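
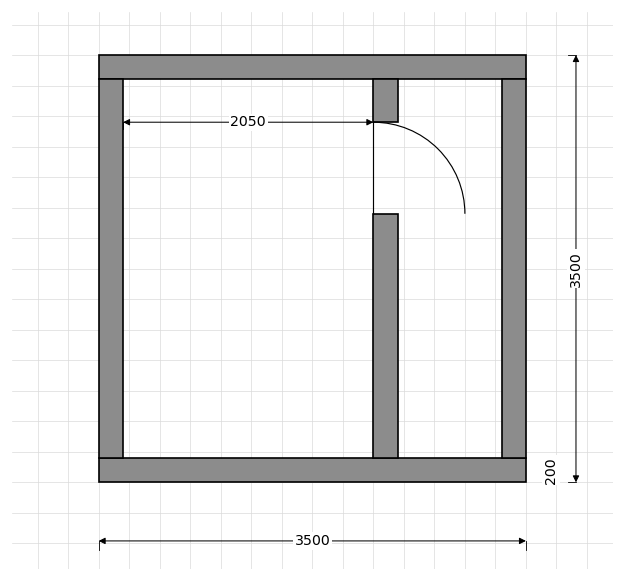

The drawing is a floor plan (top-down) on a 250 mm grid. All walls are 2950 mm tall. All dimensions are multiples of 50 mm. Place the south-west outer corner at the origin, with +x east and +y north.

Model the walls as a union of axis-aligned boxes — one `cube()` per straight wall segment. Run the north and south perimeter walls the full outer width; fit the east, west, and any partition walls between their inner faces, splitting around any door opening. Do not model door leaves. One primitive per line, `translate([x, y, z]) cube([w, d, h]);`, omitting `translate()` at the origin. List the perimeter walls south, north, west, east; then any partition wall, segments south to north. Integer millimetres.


cube([3500, 200, 2950]);
translate([0, 3300, 0]) cube([3500, 200, 2950]);
translate([0, 200, 0]) cube([200, 3100, 2950]);
translate([3300, 200, 0]) cube([200, 3100, 2950]);
translate([2250, 200, 0]) cube([200, 2000, 2950]);
translate([2250, 2950, 0]) cube([200, 350, 2950]);


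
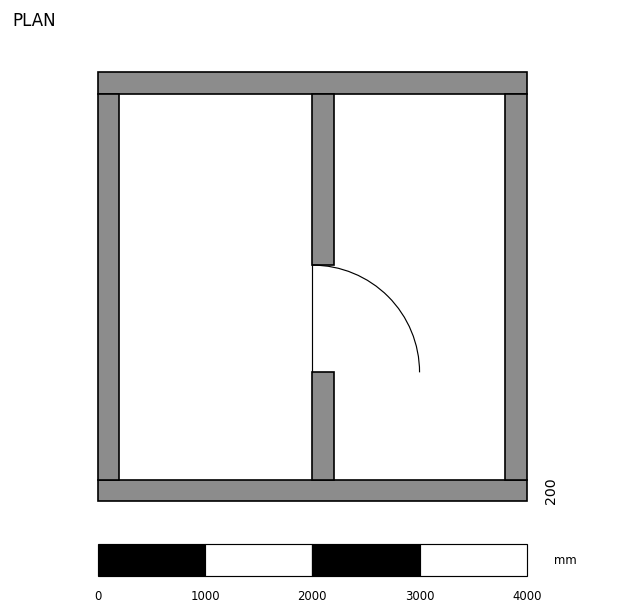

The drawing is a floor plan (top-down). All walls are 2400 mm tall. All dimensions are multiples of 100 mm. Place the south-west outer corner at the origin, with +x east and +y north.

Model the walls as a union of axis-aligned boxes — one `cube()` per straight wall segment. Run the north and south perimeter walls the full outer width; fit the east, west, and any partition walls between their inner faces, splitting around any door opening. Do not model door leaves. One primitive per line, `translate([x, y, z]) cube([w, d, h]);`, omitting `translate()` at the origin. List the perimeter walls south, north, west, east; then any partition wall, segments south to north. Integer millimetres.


cube([4000, 200, 2400]);
translate([0, 3800, 0]) cube([4000, 200, 2400]);
translate([0, 200, 0]) cube([200, 3600, 2400]);
translate([3800, 200, 0]) cube([200, 3600, 2400]);
translate([2000, 200, 0]) cube([200, 1000, 2400]);
translate([2000, 2200, 0]) cube([200, 1600, 2400]);


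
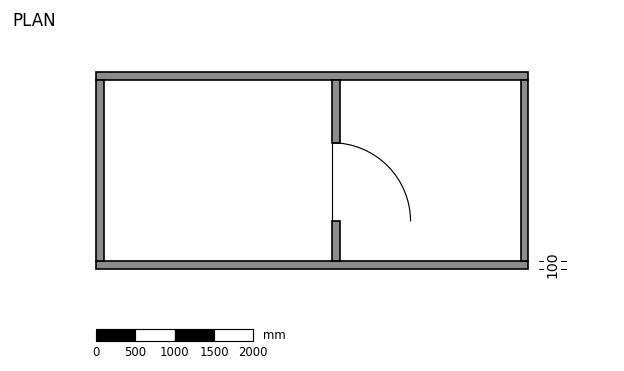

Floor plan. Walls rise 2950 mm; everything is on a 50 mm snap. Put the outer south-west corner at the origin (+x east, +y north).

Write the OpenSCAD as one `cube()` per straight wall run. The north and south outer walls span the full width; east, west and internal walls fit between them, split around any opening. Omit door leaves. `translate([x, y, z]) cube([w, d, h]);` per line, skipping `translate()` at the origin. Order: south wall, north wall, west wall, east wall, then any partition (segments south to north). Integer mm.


cube([5500, 100, 2950]);
translate([0, 2400, 0]) cube([5500, 100, 2950]);
translate([0, 100, 0]) cube([100, 2300, 2950]);
translate([5400, 100, 0]) cube([100, 2300, 2950]);
translate([3000, 100, 0]) cube([100, 500, 2950]);
translate([3000, 1600, 0]) cube([100, 800, 2950]);


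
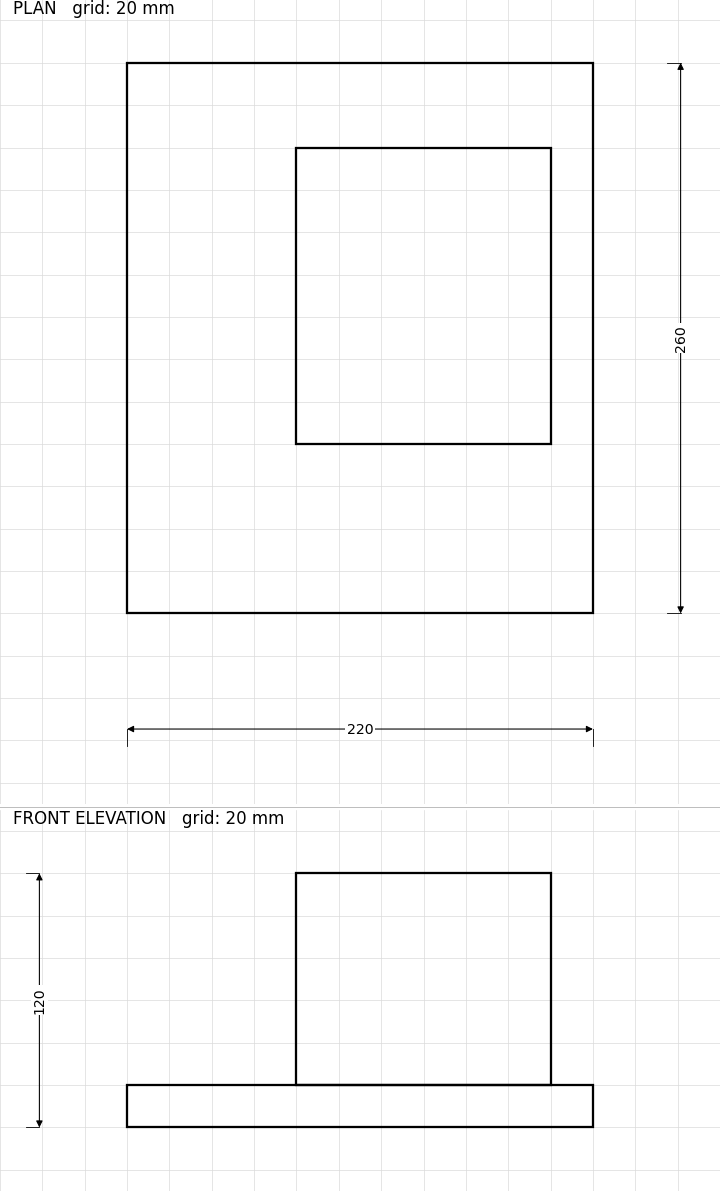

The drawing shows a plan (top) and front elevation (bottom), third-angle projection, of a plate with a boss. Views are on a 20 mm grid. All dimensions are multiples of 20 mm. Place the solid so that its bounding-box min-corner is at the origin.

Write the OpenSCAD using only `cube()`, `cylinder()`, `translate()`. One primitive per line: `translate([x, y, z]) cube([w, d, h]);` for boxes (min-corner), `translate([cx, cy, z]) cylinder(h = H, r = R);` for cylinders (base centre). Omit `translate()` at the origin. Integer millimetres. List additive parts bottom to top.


cube([220, 260, 20]);
translate([80, 80, 20]) cube([120, 140, 100]);


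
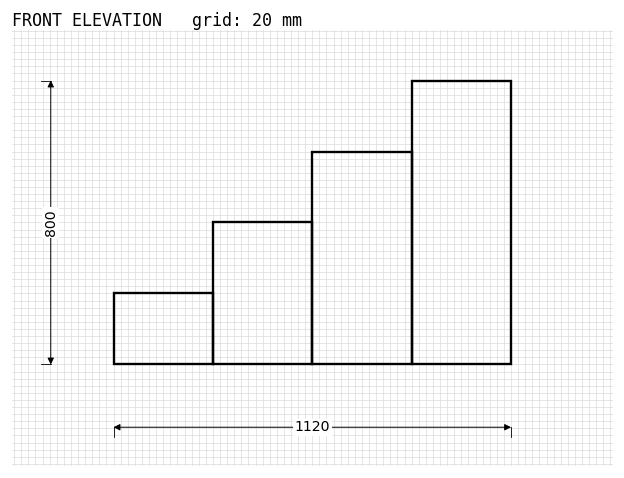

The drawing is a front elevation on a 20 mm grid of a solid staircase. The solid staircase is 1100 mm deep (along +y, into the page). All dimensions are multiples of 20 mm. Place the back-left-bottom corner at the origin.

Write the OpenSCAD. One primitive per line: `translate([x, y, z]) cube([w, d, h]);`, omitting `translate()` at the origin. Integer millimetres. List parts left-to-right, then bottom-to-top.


cube([280, 1100, 200]);
translate([280, 0, 0]) cube([280, 1100, 400]);
translate([560, 0, 0]) cube([280, 1100, 600]);
translate([840, 0, 0]) cube([280, 1100, 800]);


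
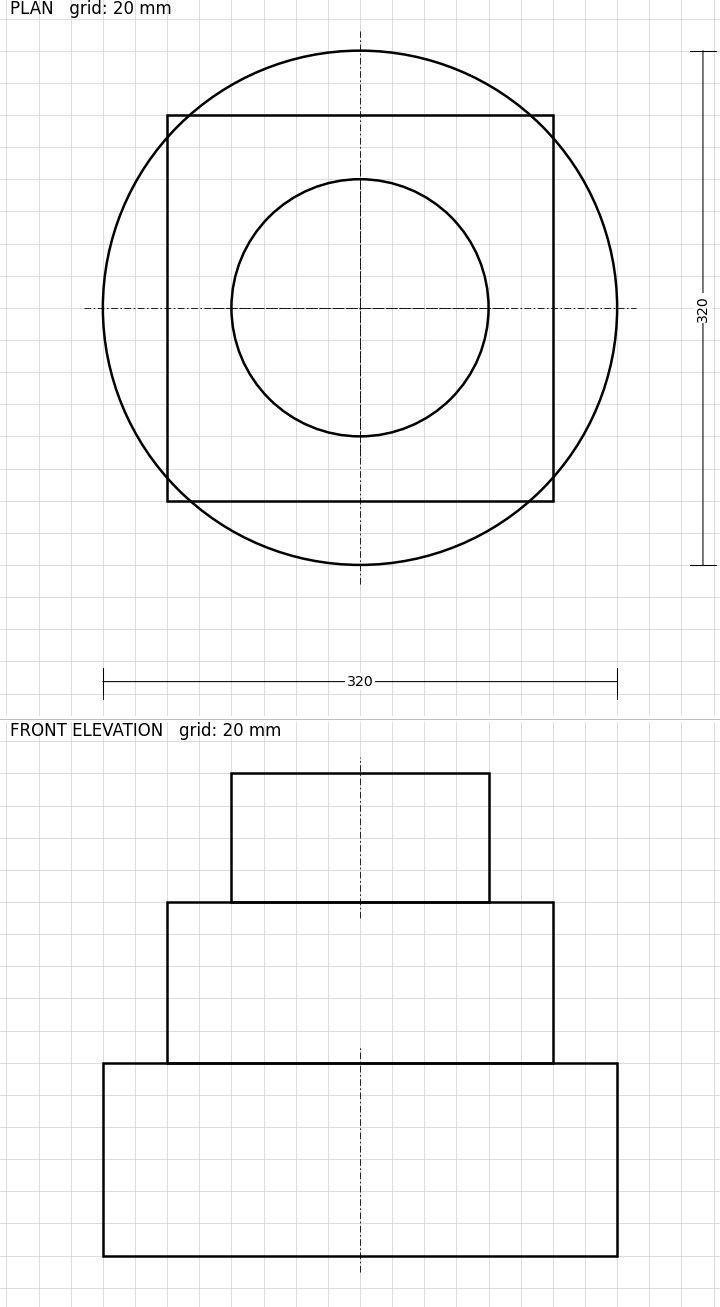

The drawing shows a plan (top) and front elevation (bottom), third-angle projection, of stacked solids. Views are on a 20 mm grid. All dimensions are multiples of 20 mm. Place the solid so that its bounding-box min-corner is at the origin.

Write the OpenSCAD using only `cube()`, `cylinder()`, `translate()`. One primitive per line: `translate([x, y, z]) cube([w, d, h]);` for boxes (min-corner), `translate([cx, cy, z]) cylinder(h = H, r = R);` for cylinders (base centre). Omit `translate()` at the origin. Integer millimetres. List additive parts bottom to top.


translate([160, 160, 0]) cylinder(h = 120, r = 160);
translate([40, 40, 120]) cube([240, 240, 100]);
translate([160, 160, 220]) cylinder(h = 80, r = 80);


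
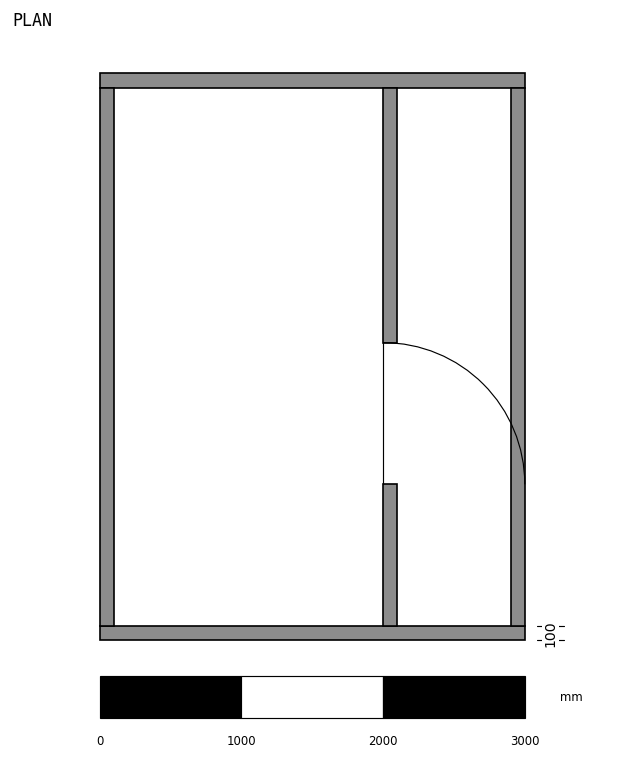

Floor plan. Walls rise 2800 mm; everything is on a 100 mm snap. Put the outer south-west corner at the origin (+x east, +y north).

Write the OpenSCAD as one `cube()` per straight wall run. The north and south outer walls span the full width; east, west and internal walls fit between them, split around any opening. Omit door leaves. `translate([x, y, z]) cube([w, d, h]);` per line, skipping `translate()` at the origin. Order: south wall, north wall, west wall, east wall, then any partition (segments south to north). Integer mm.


cube([3000, 100, 2800]);
translate([0, 3900, 0]) cube([3000, 100, 2800]);
translate([0, 100, 0]) cube([100, 3800, 2800]);
translate([2900, 100, 0]) cube([100, 3800, 2800]);
translate([2000, 100, 0]) cube([100, 1000, 2800]);
translate([2000, 2100, 0]) cube([100, 1800, 2800]);


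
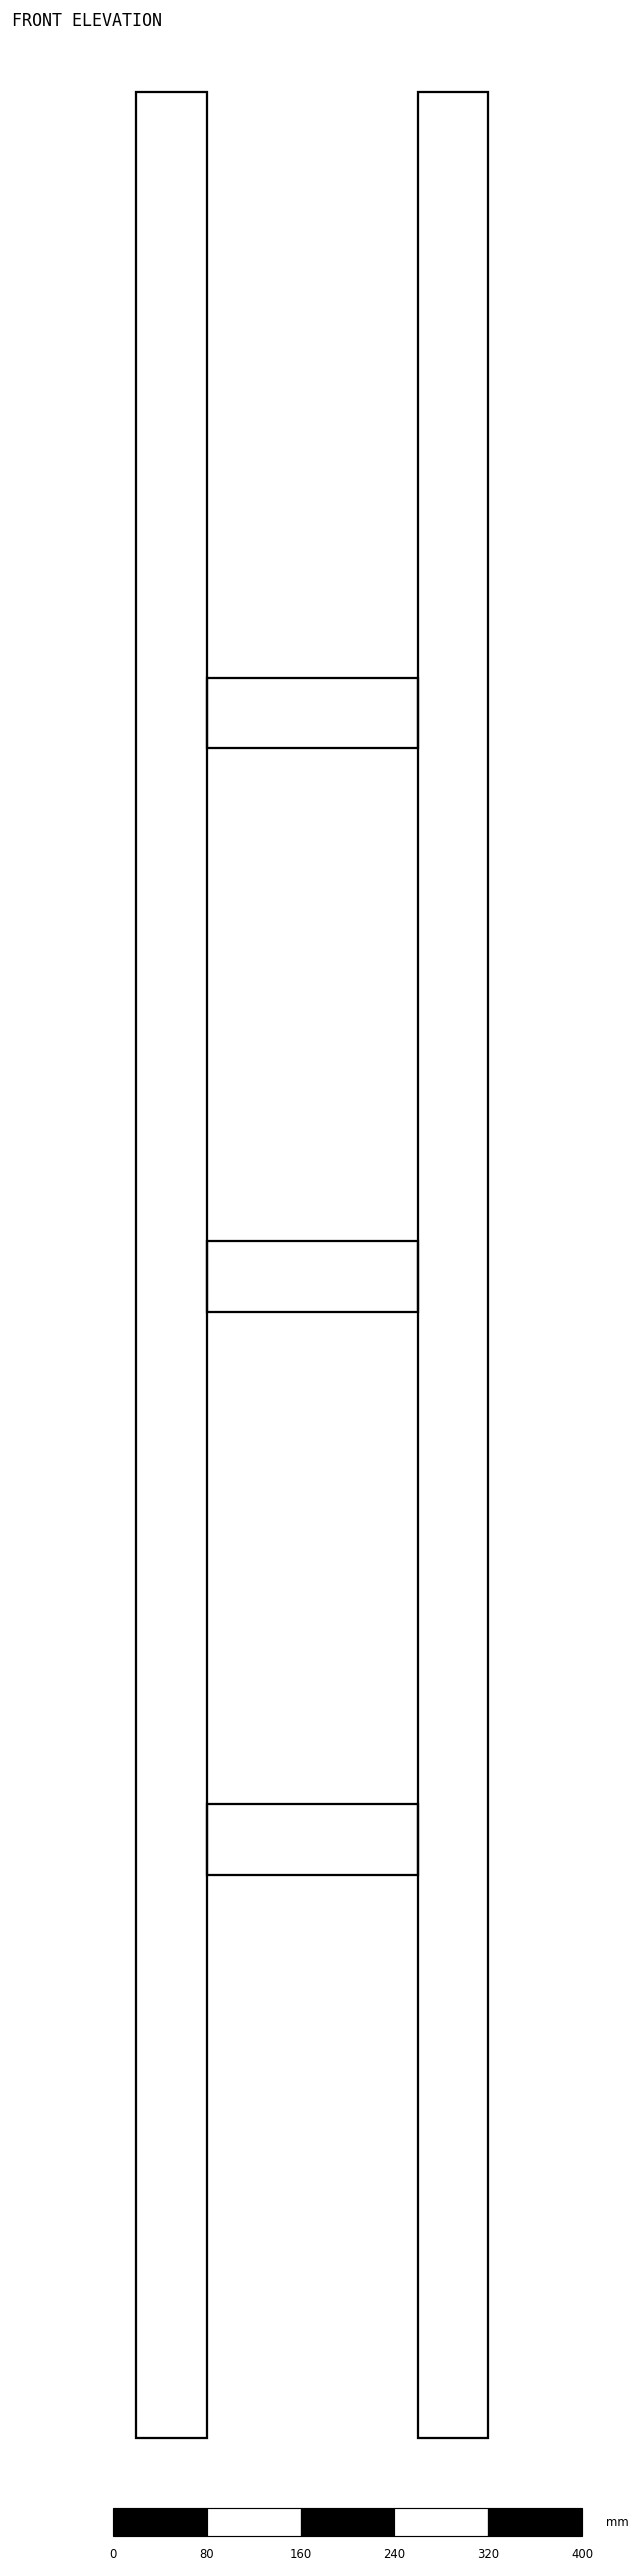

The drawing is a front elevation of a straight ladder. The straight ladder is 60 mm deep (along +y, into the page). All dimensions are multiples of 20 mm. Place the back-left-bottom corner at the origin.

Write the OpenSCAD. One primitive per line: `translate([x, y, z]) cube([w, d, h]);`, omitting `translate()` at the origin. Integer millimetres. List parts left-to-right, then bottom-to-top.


cube([60, 60, 2000]);
translate([60, 0, 480]) cube([180, 60, 60]);
translate([60, 0, 960]) cube([180, 60, 60]);
translate([60, 0, 1440]) cube([180, 60, 60]);
translate([240, 0, 0]) cube([60, 60, 2000]);


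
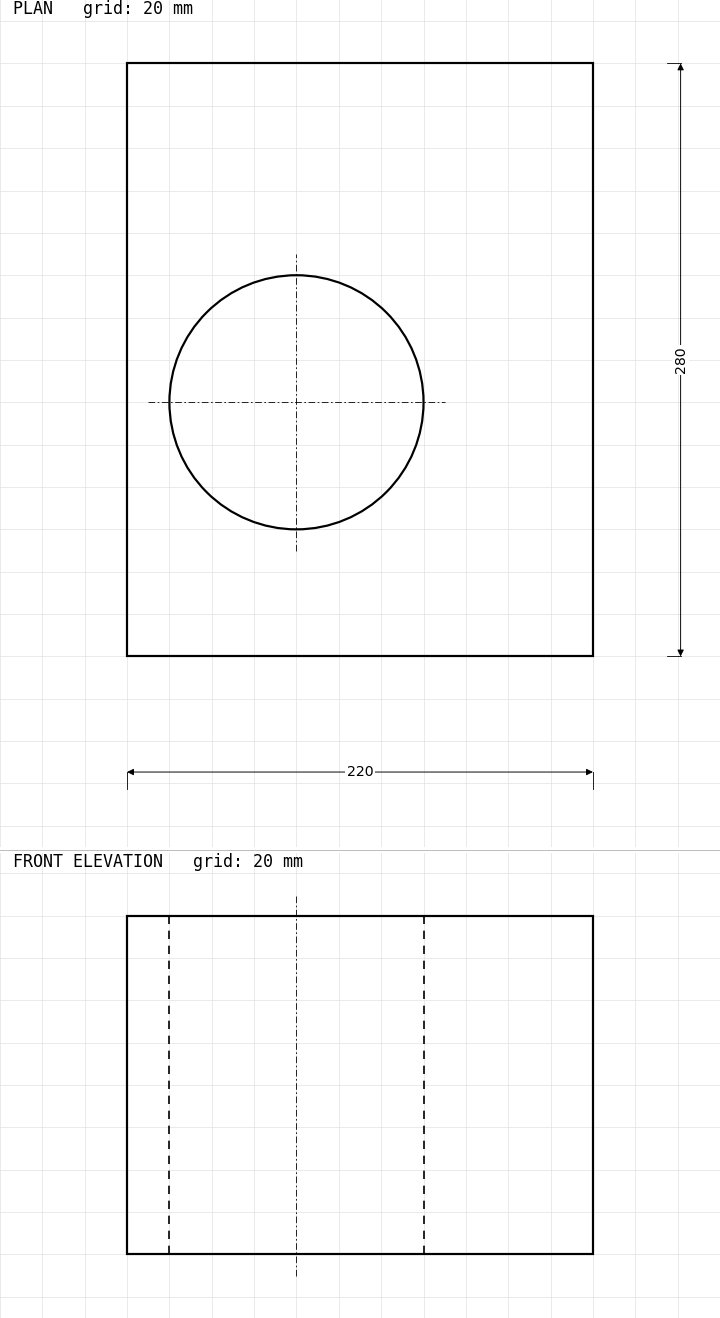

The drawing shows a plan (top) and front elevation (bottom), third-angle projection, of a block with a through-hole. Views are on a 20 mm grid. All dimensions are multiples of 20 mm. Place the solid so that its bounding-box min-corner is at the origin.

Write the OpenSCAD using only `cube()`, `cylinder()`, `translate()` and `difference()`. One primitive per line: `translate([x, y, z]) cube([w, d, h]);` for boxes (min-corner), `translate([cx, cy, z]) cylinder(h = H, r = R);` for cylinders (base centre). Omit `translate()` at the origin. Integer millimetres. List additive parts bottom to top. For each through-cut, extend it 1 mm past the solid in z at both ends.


difference() {
  cube([220, 280, 160]);
  translate([80, 120, -1]) cylinder(h = 162, r = 60);
}


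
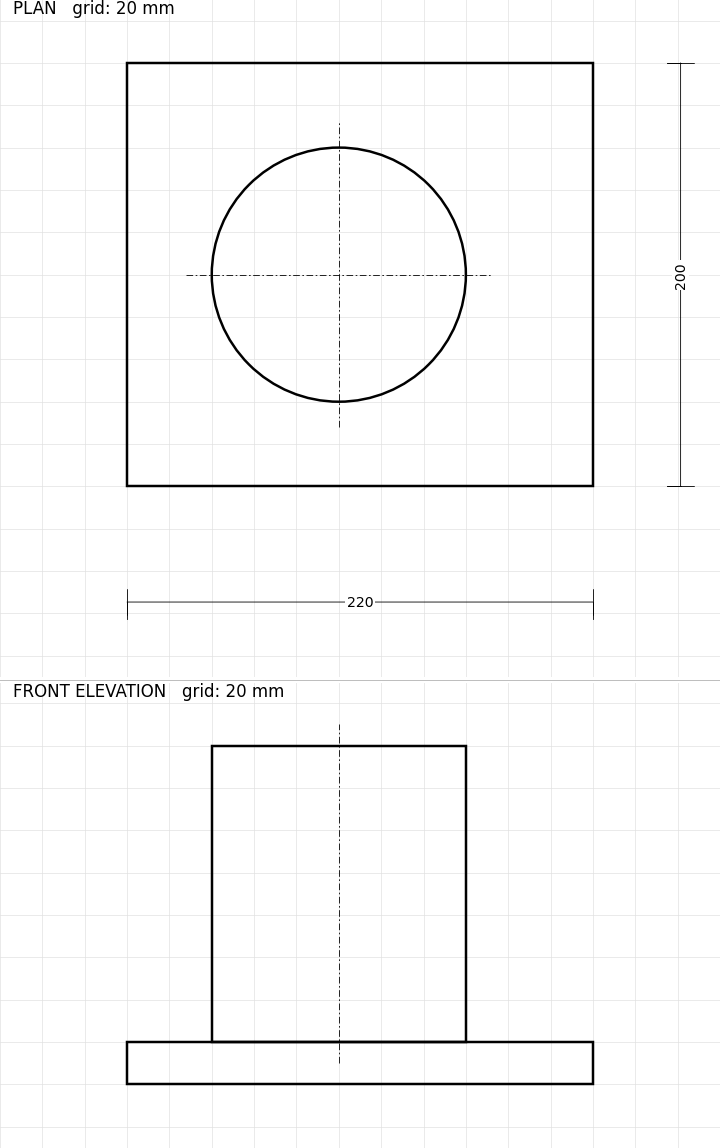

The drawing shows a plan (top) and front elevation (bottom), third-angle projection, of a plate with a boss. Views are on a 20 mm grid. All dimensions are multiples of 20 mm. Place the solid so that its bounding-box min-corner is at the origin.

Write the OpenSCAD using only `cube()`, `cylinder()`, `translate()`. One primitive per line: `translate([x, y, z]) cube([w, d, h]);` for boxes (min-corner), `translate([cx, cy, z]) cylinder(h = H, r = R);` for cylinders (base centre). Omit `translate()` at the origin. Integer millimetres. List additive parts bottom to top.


cube([220, 200, 20]);
translate([100, 100, 20]) cylinder(h = 140, r = 60);


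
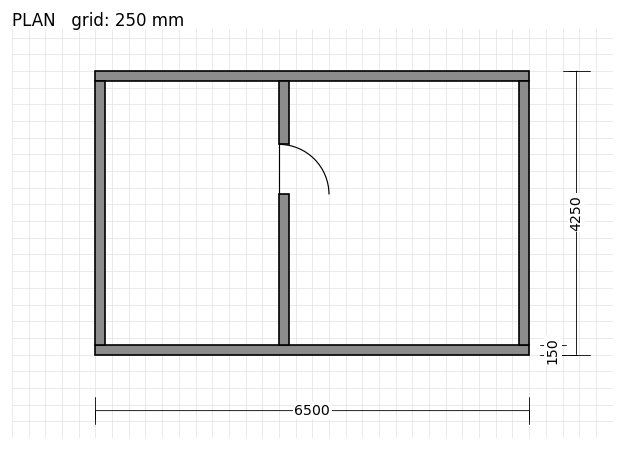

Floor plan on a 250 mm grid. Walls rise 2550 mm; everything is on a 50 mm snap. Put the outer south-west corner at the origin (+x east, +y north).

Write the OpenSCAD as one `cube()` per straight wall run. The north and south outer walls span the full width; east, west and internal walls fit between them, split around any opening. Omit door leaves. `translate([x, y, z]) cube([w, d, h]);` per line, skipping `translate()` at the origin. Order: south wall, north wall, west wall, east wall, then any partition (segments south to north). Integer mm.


cube([6500, 150, 2550]);
translate([0, 4100, 0]) cube([6500, 150, 2550]);
translate([0, 150, 0]) cube([150, 3950, 2550]);
translate([6350, 150, 0]) cube([150, 3950, 2550]);
translate([2750, 150, 0]) cube([150, 2250, 2550]);
translate([2750, 3150, 0]) cube([150, 950, 2550]);


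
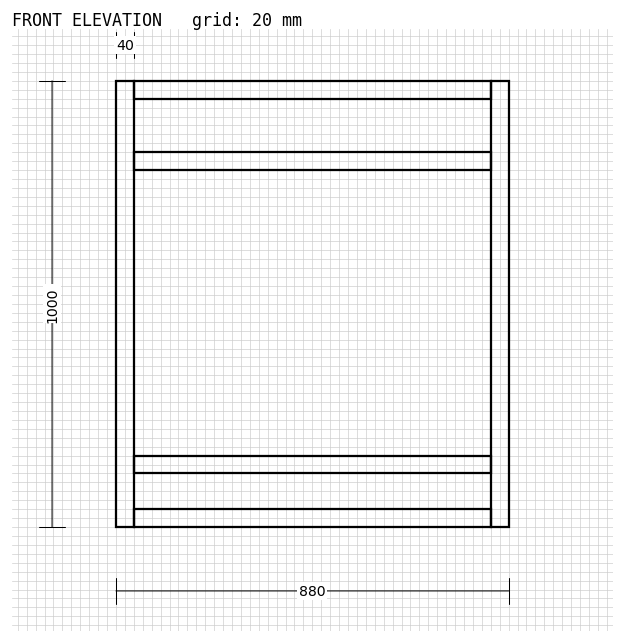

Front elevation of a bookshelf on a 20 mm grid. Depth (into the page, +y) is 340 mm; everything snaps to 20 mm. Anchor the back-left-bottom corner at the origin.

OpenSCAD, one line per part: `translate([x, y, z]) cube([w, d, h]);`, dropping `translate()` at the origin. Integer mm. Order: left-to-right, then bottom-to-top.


cube([40, 340, 1000]);
translate([40, 0, 0]) cube([800, 340, 40]);
translate([40, 0, 120]) cube([800, 340, 40]);
translate([40, 0, 800]) cube([800, 340, 40]);
translate([40, 0, 960]) cube([800, 340, 40]);
translate([840, 0, 0]) cube([40, 340, 1000]);


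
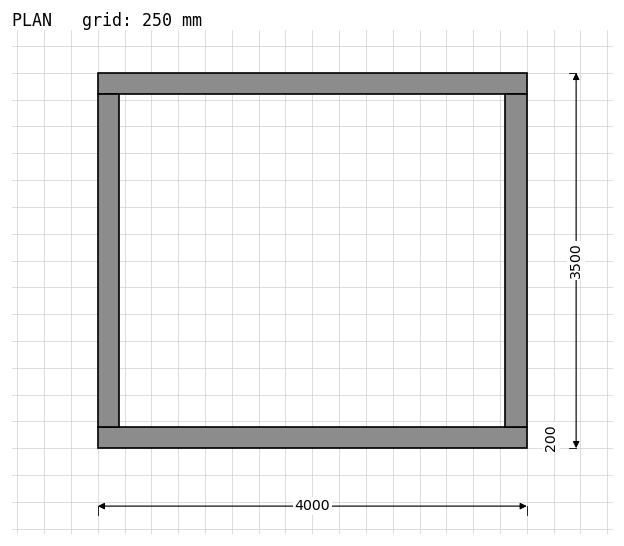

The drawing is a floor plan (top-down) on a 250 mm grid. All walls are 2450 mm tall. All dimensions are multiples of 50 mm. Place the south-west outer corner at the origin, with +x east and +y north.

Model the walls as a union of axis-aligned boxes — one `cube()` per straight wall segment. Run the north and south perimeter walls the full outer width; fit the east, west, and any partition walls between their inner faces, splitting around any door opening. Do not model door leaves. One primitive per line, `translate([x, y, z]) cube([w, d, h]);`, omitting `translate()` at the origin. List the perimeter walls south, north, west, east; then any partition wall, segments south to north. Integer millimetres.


cube([4000, 200, 2450]);
translate([0, 3300, 0]) cube([4000, 200, 2450]);
translate([0, 200, 0]) cube([200, 3100, 2450]);
translate([3800, 200, 0]) cube([200, 3100, 2450]);


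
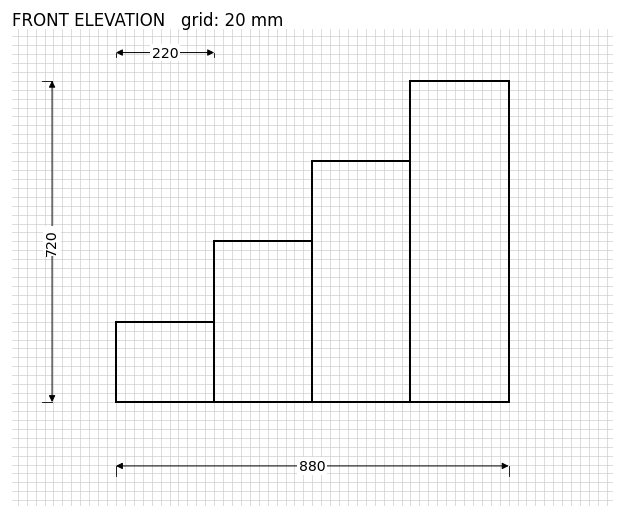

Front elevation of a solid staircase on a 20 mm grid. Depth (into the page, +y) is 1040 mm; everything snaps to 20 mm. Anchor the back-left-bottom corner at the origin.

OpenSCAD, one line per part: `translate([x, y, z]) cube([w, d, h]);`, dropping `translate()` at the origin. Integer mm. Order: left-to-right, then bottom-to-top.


cube([220, 1040, 180]);
translate([220, 0, 0]) cube([220, 1040, 360]);
translate([440, 0, 0]) cube([220, 1040, 540]);
translate([660, 0, 0]) cube([220, 1040, 720]);


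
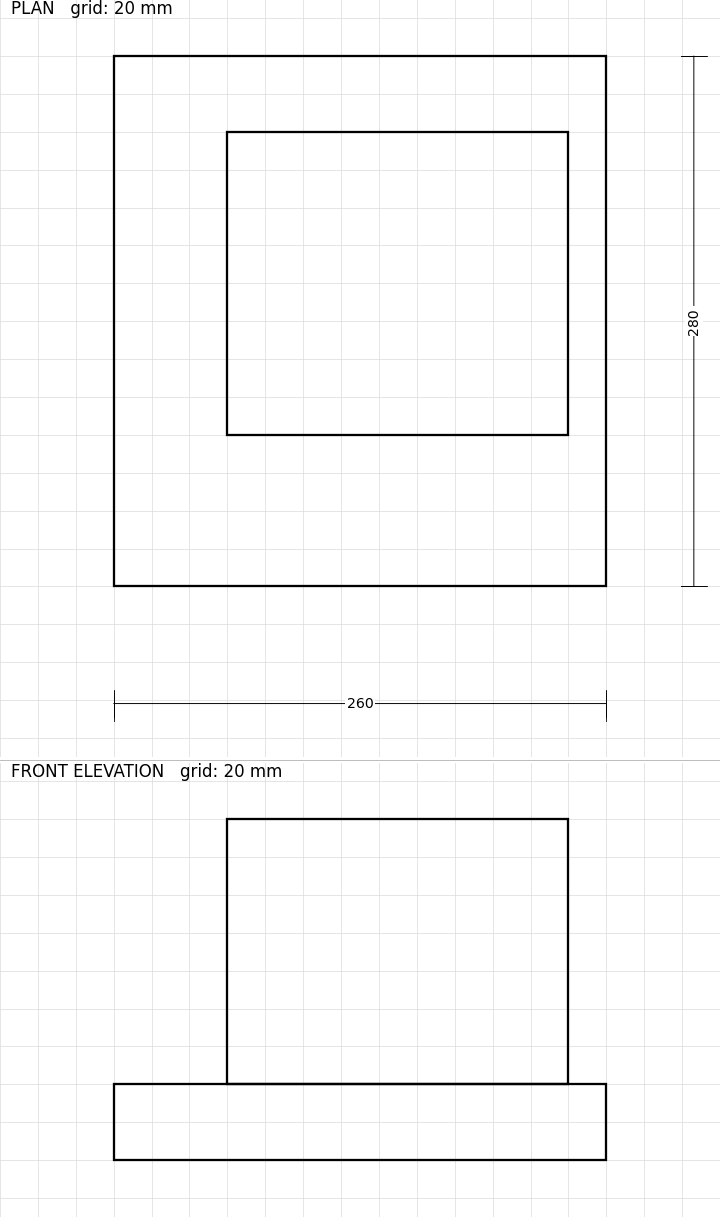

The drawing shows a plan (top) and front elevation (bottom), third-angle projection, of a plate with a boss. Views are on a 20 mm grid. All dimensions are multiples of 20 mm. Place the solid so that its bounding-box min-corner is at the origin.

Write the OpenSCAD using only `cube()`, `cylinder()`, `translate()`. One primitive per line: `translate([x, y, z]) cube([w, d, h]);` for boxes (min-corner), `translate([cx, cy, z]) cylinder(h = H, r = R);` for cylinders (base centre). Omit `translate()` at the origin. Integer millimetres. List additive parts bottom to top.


cube([260, 280, 40]);
translate([60, 80, 40]) cube([180, 160, 140]);


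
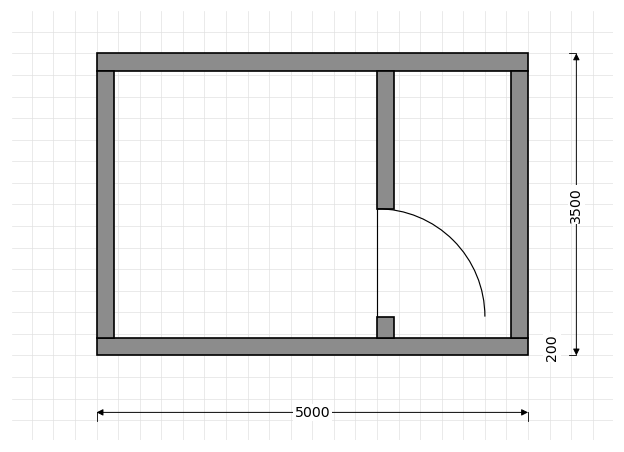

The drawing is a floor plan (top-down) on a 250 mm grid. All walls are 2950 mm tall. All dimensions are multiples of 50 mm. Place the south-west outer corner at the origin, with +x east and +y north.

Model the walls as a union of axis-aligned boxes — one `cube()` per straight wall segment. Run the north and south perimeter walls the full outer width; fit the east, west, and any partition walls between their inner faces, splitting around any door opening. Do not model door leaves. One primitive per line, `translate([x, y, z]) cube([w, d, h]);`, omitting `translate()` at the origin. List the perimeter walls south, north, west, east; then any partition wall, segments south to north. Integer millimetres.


cube([5000, 200, 2950]);
translate([0, 3300, 0]) cube([5000, 200, 2950]);
translate([0, 200, 0]) cube([200, 3100, 2950]);
translate([4800, 200, 0]) cube([200, 3100, 2950]);
translate([3250, 200, 0]) cube([200, 250, 2950]);
translate([3250, 1700, 0]) cube([200, 1600, 2950]);


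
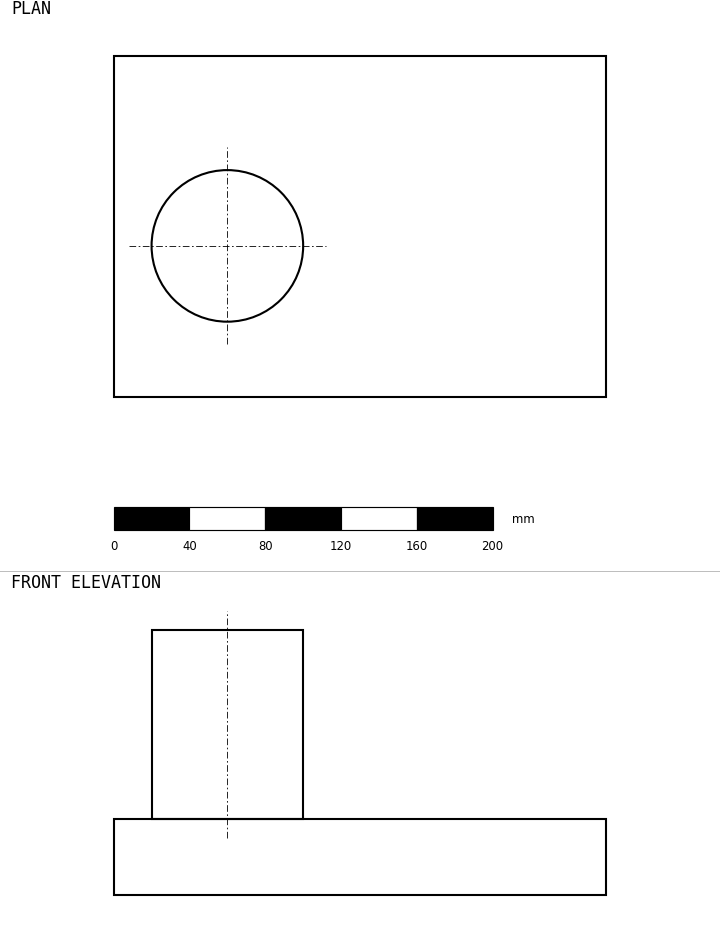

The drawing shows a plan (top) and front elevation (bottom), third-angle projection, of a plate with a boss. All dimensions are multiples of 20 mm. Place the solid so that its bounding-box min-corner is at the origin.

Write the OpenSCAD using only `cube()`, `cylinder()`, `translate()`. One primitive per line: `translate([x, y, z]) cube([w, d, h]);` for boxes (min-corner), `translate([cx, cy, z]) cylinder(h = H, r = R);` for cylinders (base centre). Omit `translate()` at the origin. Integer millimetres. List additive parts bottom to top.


cube([260, 180, 40]);
translate([60, 80, 40]) cylinder(h = 100, r = 40);


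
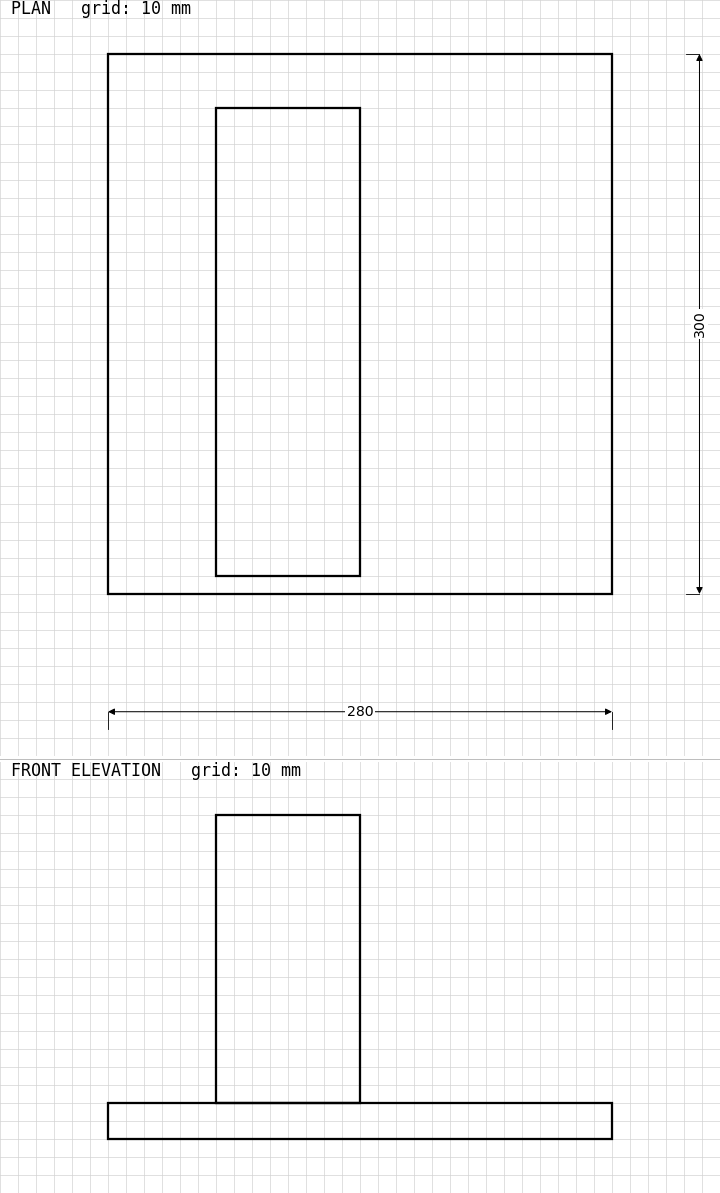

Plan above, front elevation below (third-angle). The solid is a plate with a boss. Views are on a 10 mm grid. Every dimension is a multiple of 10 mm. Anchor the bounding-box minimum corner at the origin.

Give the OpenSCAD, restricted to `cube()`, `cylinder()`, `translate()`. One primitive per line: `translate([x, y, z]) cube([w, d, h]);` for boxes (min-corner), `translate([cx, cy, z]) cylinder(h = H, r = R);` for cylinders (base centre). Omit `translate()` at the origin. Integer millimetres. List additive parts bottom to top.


cube([280, 300, 20]);
translate([60, 10, 20]) cube([80, 260, 160]);


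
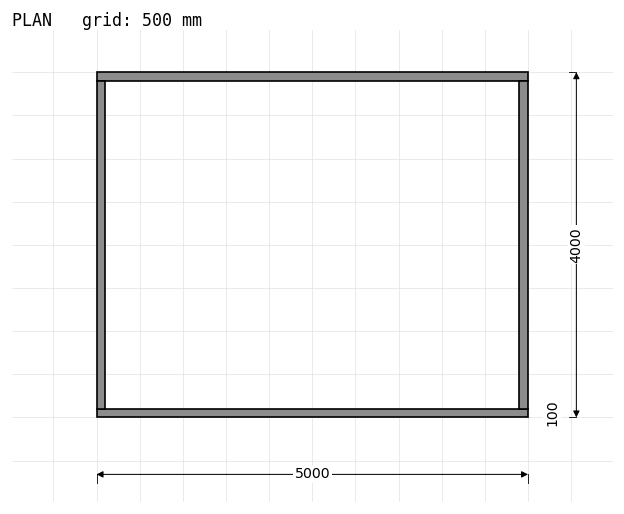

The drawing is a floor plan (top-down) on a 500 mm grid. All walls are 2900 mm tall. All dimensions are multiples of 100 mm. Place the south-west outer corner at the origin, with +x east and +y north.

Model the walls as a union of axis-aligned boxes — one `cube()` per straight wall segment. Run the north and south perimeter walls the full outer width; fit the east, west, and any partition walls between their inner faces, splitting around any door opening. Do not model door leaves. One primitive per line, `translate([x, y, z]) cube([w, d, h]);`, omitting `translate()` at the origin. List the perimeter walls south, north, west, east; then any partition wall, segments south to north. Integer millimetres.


cube([5000, 100, 2900]);
translate([0, 3900, 0]) cube([5000, 100, 2900]);
translate([0, 100, 0]) cube([100, 3800, 2900]);
translate([4900, 100, 0]) cube([100, 3800, 2900]);


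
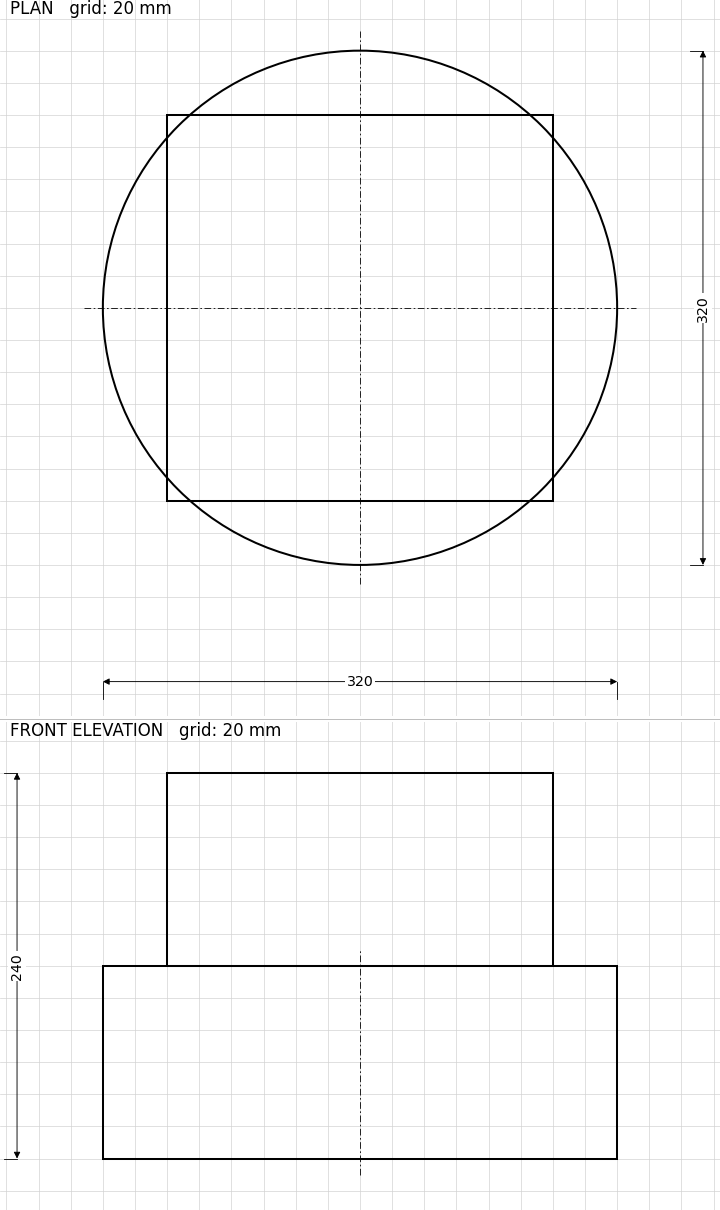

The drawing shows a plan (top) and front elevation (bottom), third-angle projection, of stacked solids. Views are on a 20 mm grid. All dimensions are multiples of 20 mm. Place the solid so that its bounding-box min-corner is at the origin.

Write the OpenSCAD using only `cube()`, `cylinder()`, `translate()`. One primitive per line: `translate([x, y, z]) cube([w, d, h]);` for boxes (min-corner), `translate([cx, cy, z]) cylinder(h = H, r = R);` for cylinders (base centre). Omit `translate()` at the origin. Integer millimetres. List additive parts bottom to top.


translate([160, 160, 0]) cylinder(h = 120, r = 160);
translate([40, 40, 120]) cube([240, 240, 120]);


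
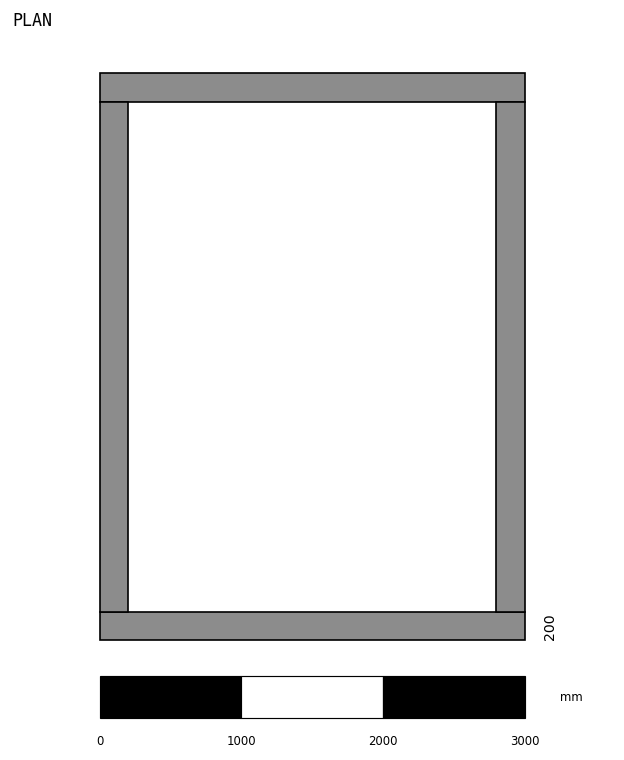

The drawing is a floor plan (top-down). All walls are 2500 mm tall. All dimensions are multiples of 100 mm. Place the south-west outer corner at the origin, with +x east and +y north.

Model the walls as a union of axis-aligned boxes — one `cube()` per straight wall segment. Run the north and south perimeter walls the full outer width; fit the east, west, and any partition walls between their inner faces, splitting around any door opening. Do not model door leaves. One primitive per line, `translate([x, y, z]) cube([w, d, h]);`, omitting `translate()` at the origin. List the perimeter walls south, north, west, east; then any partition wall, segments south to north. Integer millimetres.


cube([3000, 200, 2500]);
translate([0, 3800, 0]) cube([3000, 200, 2500]);
translate([0, 200, 0]) cube([200, 3600, 2500]);
translate([2800, 200, 0]) cube([200, 3600, 2500]);


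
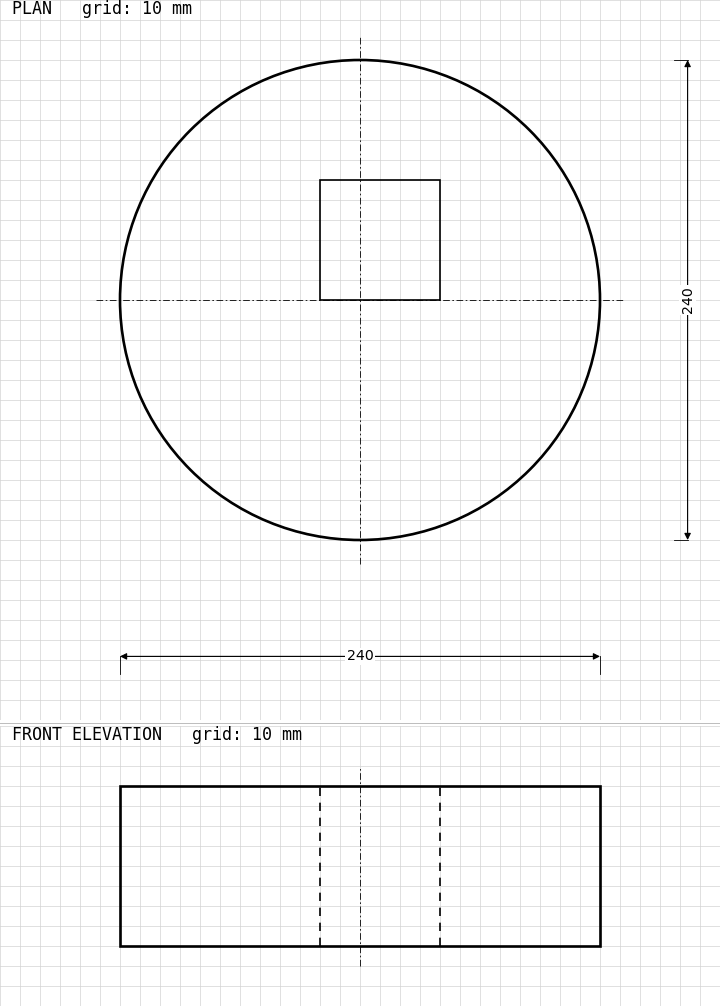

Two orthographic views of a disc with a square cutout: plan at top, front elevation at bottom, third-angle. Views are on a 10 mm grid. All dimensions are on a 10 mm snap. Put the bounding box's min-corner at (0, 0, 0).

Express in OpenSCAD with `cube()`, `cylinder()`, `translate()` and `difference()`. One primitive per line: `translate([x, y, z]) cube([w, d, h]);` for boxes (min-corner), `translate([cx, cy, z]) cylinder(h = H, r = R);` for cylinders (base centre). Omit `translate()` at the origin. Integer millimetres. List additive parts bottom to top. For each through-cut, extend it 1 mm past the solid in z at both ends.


difference() {
  translate([120, 120, 0]) cylinder(h = 80, r = 120);
  translate([100, 120, -1]) cube([60, 60, 82]);
}


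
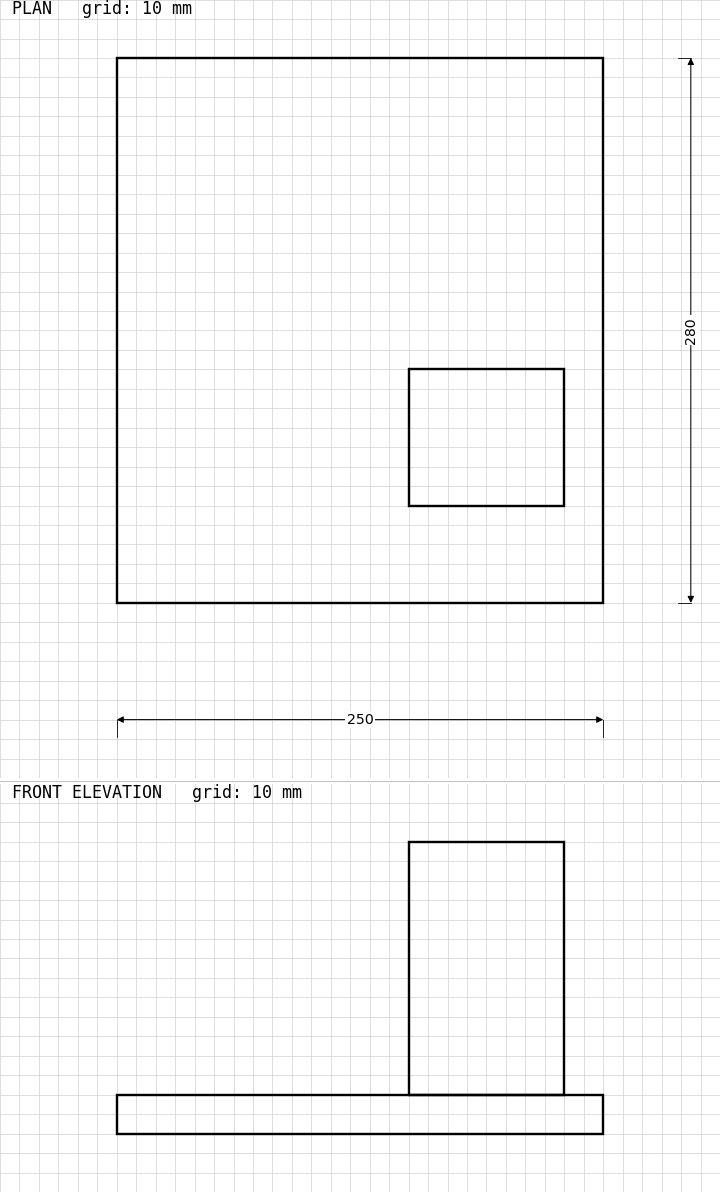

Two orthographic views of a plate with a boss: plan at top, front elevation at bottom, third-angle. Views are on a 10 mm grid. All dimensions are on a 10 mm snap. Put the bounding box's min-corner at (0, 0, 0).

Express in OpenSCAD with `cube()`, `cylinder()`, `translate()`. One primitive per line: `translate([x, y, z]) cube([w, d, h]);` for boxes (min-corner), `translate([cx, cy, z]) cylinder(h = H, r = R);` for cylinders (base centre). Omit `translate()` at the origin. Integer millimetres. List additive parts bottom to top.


cube([250, 280, 20]);
translate([150, 50, 20]) cube([80, 70, 130]);


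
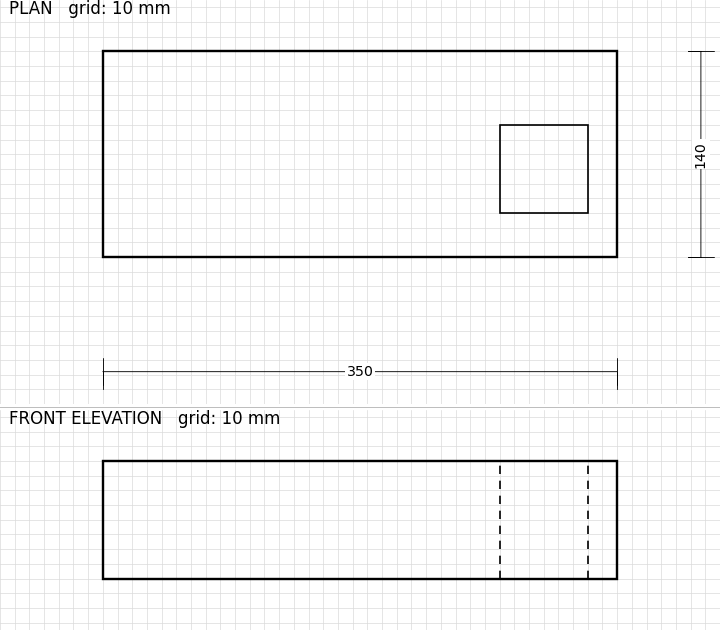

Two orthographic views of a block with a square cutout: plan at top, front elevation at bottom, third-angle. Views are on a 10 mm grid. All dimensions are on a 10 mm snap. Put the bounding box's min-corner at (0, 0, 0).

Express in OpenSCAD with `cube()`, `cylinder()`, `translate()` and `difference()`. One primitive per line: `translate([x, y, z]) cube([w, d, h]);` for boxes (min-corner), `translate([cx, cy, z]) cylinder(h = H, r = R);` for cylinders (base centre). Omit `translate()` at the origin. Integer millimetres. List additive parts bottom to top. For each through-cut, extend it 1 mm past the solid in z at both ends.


difference() {
  cube([350, 140, 80]);
  translate([270, 30, -1]) cube([60, 60, 82]);
}


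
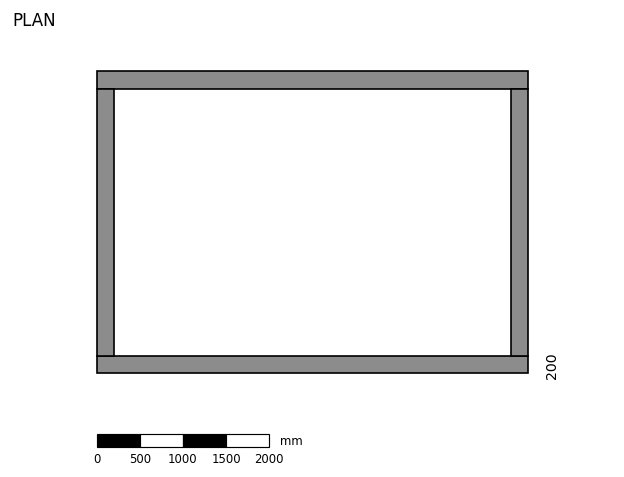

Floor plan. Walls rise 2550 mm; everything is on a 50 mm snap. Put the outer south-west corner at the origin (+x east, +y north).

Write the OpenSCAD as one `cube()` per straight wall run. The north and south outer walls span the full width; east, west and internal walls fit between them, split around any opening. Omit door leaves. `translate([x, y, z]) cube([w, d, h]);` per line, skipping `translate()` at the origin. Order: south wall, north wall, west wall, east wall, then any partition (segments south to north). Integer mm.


cube([5000, 200, 2550]);
translate([0, 3300, 0]) cube([5000, 200, 2550]);
translate([0, 200, 0]) cube([200, 3100, 2550]);
translate([4800, 200, 0]) cube([200, 3100, 2550]);


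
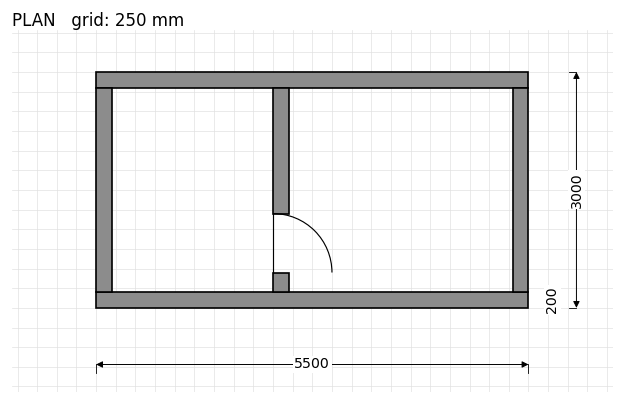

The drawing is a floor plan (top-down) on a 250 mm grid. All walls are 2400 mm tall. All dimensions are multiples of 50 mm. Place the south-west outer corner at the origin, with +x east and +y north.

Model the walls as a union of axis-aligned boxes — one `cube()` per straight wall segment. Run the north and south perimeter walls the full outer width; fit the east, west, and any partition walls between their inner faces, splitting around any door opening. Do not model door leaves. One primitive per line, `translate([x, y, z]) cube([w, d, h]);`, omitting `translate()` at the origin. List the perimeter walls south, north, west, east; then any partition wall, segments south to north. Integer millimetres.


cube([5500, 200, 2400]);
translate([0, 2800, 0]) cube([5500, 200, 2400]);
translate([0, 200, 0]) cube([200, 2600, 2400]);
translate([5300, 200, 0]) cube([200, 2600, 2400]);
translate([2250, 200, 0]) cube([200, 250, 2400]);
translate([2250, 1200, 0]) cube([200, 1600, 2400]);


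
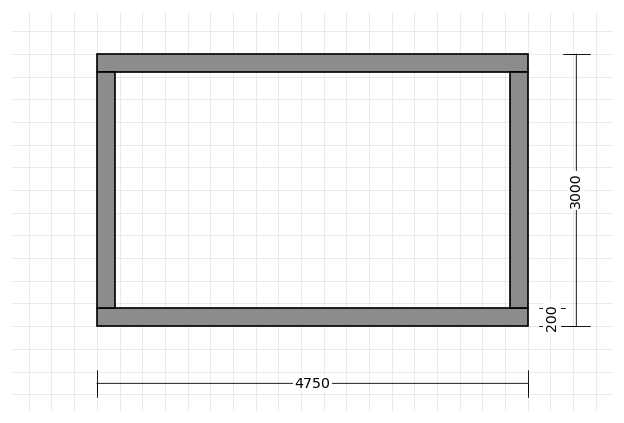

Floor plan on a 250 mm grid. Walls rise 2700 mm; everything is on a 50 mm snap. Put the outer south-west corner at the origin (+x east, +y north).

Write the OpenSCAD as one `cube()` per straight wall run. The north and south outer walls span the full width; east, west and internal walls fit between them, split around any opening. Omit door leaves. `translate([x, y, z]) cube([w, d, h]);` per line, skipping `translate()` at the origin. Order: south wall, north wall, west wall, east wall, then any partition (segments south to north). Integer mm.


cube([4750, 200, 2700]);
translate([0, 2800, 0]) cube([4750, 200, 2700]);
translate([0, 200, 0]) cube([200, 2600, 2700]);
translate([4550, 200, 0]) cube([200, 2600, 2700]);


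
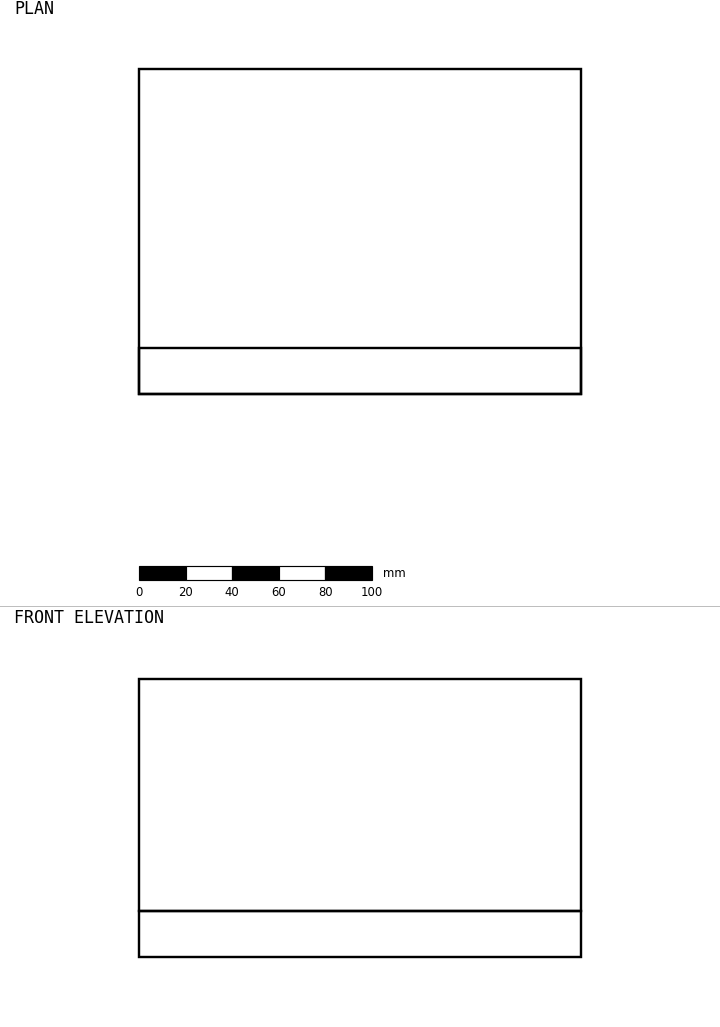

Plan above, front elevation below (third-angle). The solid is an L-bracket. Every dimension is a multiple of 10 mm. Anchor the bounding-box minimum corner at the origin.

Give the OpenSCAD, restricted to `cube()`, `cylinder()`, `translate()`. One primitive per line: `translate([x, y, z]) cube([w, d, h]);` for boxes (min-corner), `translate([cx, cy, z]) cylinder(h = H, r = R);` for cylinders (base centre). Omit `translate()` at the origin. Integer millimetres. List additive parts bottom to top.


cube([190, 140, 20]);
translate([0, 0, 20]) cube([190, 20, 100]);


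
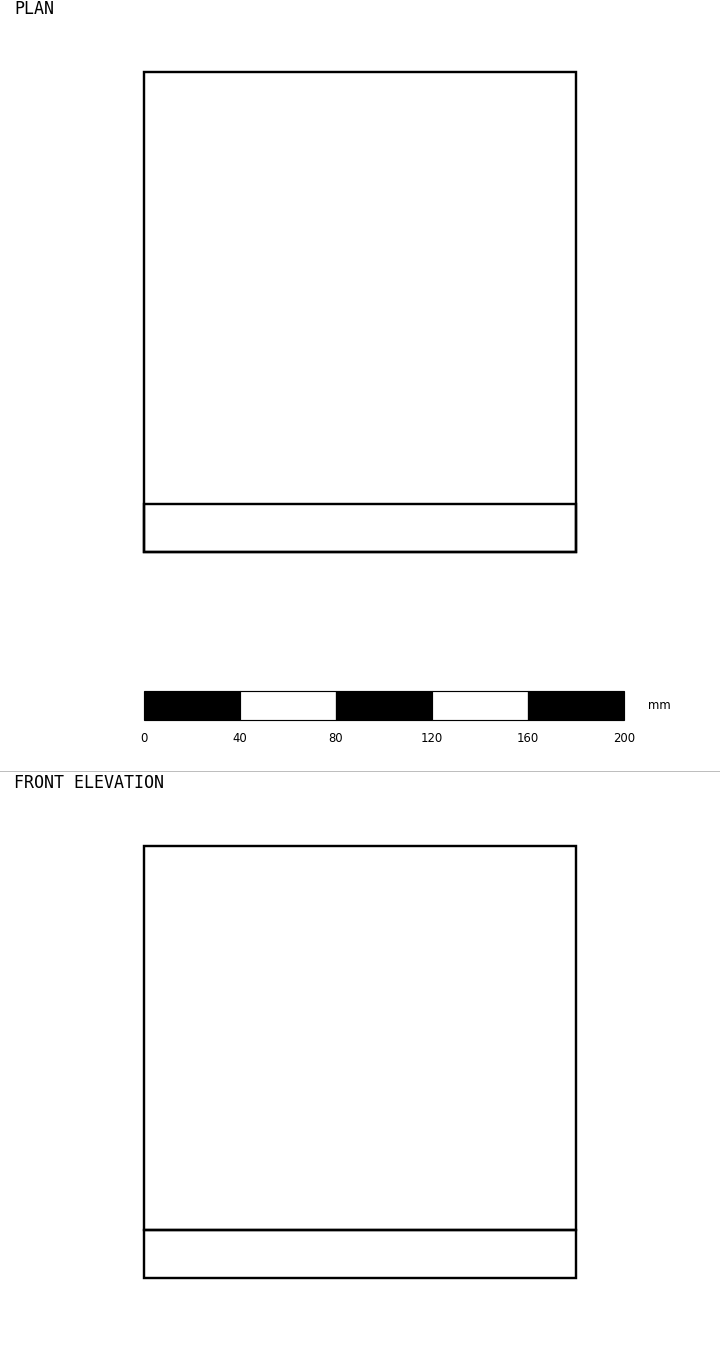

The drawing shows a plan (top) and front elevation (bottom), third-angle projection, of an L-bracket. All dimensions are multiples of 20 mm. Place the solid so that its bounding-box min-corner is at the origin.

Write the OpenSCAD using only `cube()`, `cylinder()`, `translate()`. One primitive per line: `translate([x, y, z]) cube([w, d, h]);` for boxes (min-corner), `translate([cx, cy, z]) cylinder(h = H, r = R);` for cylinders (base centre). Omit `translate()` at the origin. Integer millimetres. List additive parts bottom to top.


cube([180, 200, 20]);
translate([0, 0, 20]) cube([180, 20, 160]);


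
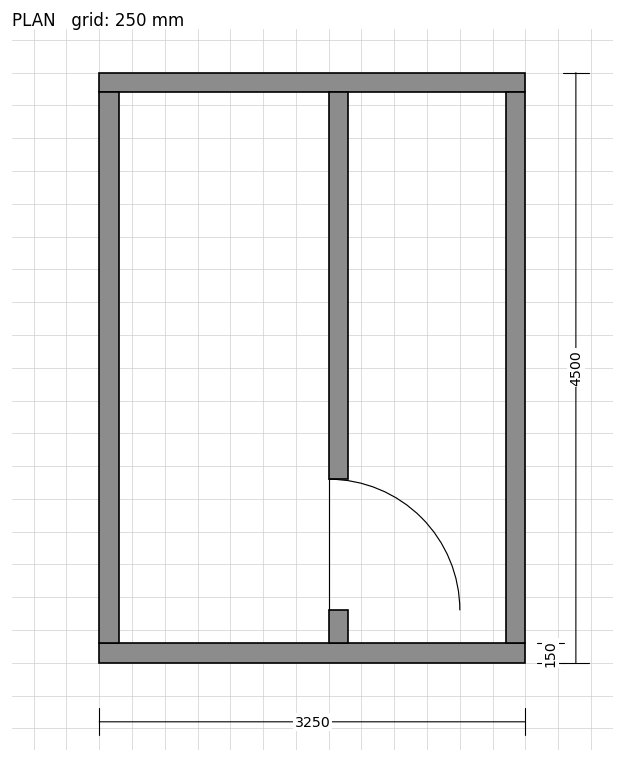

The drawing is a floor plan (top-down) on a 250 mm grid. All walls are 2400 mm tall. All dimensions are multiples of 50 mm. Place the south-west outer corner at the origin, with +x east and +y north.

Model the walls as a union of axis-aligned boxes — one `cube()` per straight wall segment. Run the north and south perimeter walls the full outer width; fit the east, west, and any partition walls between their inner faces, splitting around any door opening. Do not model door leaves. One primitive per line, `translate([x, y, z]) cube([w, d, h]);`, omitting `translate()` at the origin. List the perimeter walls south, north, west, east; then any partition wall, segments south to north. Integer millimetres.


cube([3250, 150, 2400]);
translate([0, 4350, 0]) cube([3250, 150, 2400]);
translate([0, 150, 0]) cube([150, 4200, 2400]);
translate([3100, 150, 0]) cube([150, 4200, 2400]);
translate([1750, 150, 0]) cube([150, 250, 2400]);
translate([1750, 1400, 0]) cube([150, 2950, 2400]);


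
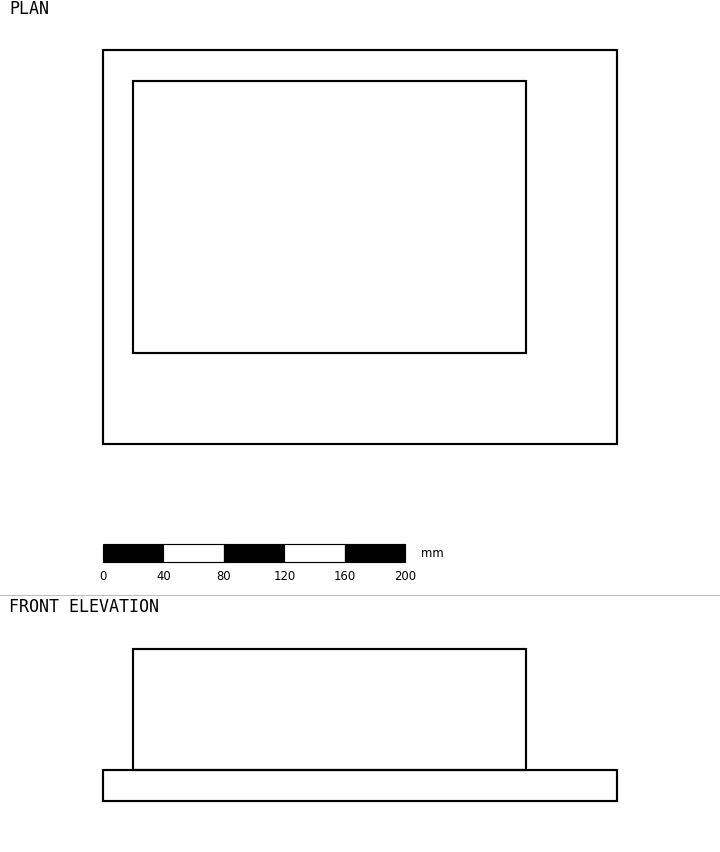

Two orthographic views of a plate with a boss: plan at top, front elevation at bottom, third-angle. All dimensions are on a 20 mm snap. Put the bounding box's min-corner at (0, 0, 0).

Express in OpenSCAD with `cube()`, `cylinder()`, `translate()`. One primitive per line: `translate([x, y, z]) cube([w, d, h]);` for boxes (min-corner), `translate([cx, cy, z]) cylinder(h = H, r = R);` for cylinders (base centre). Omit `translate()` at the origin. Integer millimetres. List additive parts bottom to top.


cube([340, 260, 20]);
translate([20, 60, 20]) cube([260, 180, 80]);


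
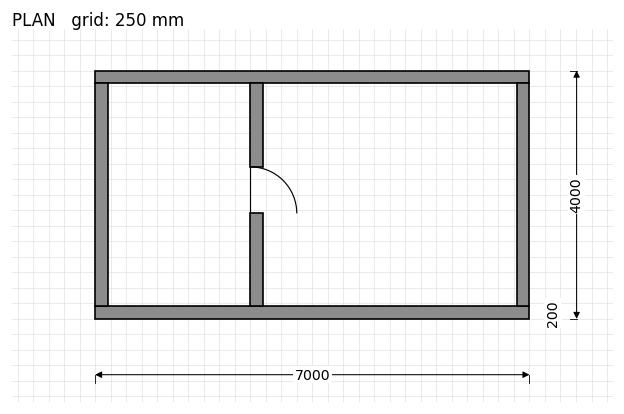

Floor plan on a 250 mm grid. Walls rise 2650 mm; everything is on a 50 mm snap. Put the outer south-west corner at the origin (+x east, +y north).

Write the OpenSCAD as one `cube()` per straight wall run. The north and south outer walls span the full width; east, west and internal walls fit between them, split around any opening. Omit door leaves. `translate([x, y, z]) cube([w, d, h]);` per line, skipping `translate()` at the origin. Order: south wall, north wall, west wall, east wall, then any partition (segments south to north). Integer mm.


cube([7000, 200, 2650]);
translate([0, 3800, 0]) cube([7000, 200, 2650]);
translate([0, 200, 0]) cube([200, 3600, 2650]);
translate([6800, 200, 0]) cube([200, 3600, 2650]);
translate([2500, 200, 0]) cube([200, 1500, 2650]);
translate([2500, 2450, 0]) cube([200, 1350, 2650]);


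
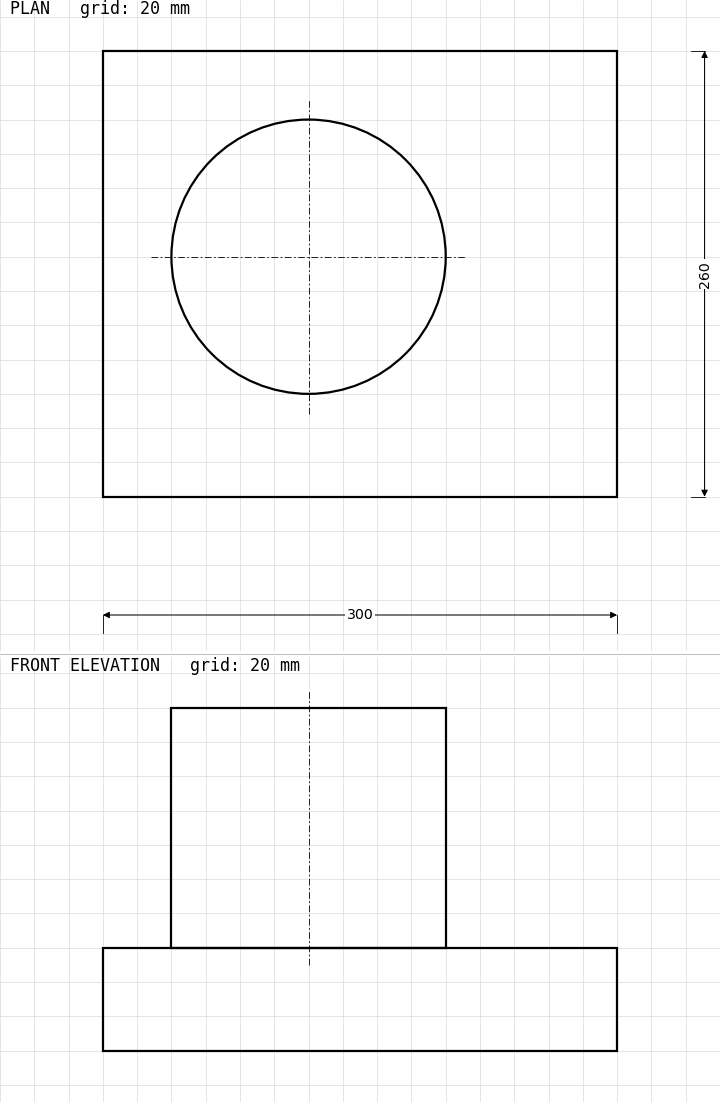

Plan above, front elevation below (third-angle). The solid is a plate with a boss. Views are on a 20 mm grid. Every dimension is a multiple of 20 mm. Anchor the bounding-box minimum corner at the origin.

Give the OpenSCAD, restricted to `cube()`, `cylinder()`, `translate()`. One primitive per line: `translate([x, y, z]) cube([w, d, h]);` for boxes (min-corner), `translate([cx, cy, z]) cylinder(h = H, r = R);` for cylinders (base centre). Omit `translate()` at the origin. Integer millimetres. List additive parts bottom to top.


cube([300, 260, 60]);
translate([120, 140, 60]) cylinder(h = 140, r = 80);


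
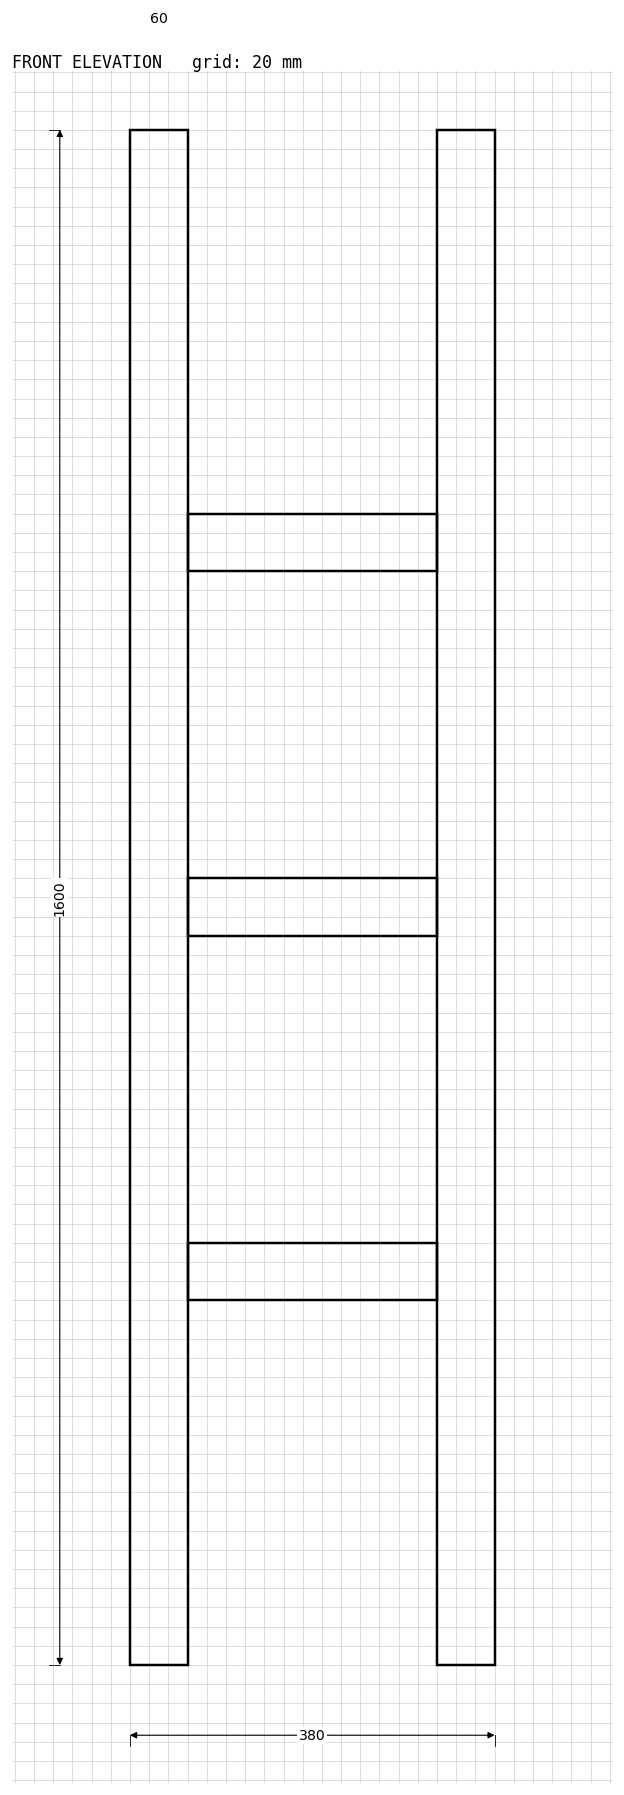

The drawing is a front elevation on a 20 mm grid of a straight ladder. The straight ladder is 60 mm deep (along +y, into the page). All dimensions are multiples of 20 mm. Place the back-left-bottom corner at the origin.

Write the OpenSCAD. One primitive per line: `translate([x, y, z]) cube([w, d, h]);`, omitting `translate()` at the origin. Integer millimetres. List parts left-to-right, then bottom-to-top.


cube([60, 60, 1600]);
translate([60, 0, 380]) cube([260, 60, 60]);
translate([60, 0, 760]) cube([260, 60, 60]);
translate([60, 0, 1140]) cube([260, 60, 60]);
translate([320, 0, 0]) cube([60, 60, 1600]);


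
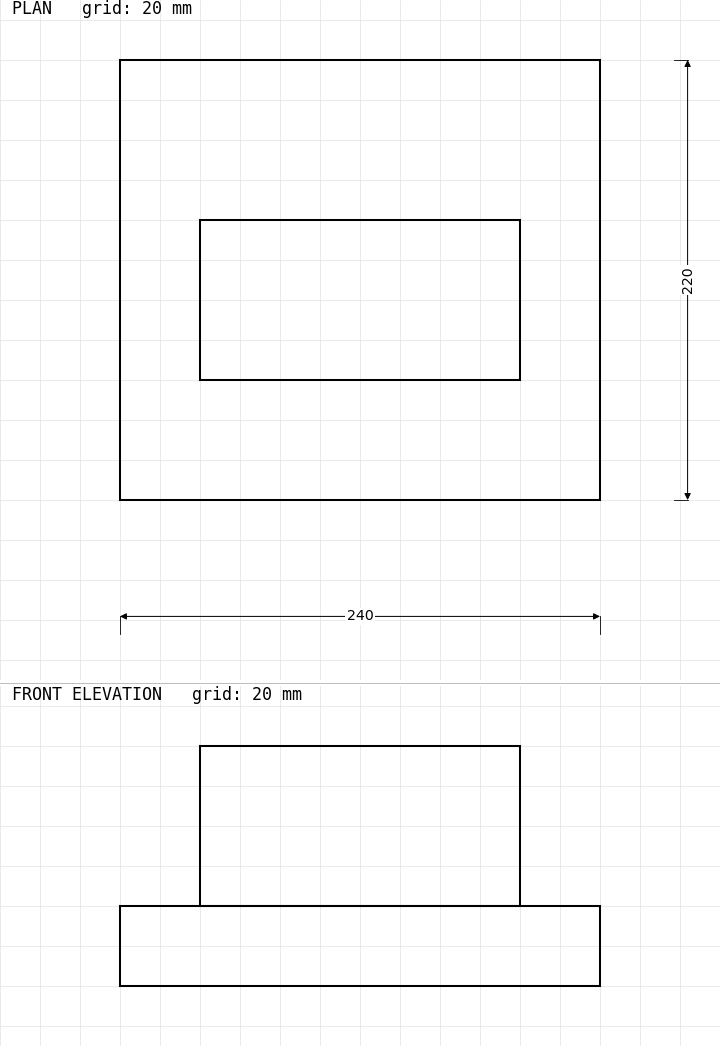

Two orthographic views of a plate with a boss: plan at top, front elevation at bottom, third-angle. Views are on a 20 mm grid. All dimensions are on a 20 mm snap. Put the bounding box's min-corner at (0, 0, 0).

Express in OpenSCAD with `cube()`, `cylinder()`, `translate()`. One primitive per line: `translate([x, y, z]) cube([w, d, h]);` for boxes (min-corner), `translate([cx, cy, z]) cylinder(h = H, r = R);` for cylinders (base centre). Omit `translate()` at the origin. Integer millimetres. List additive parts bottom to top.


cube([240, 220, 40]);
translate([40, 60, 40]) cube([160, 80, 80]);


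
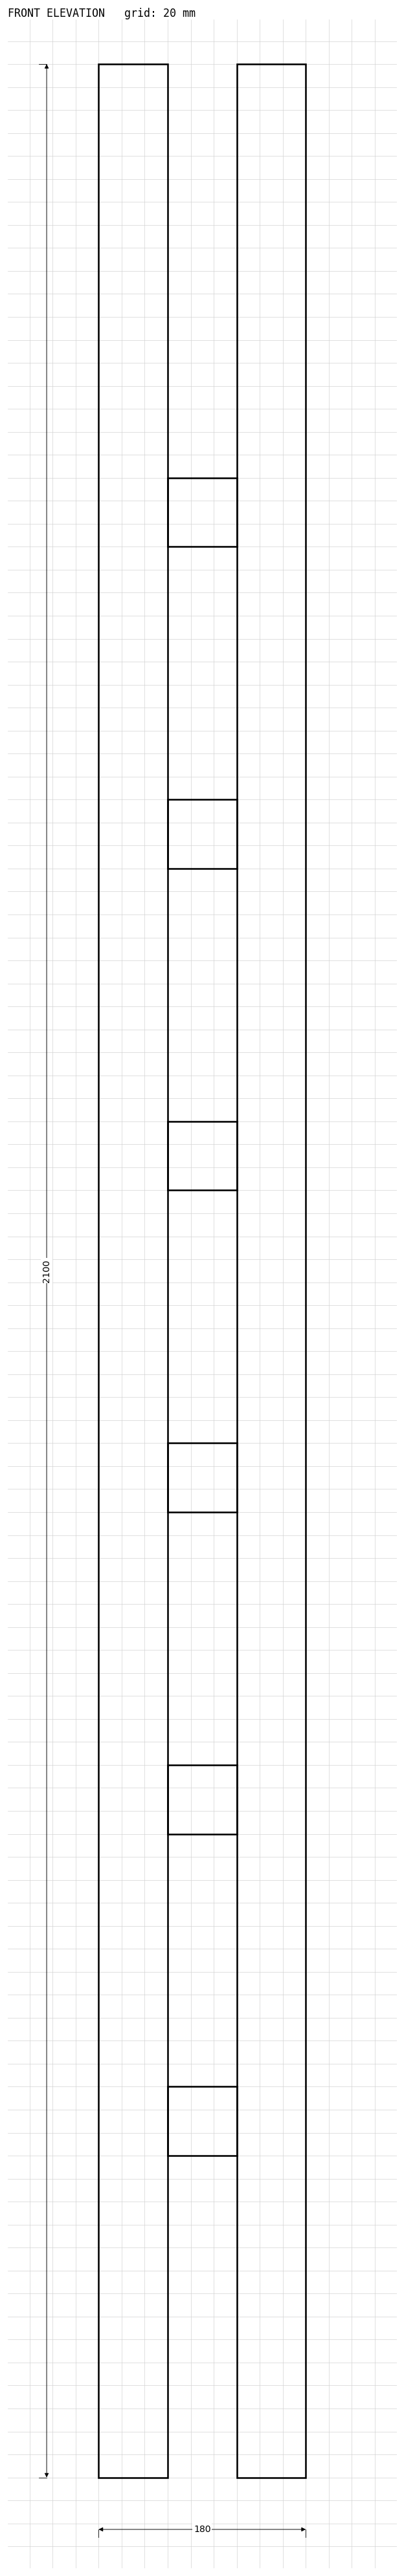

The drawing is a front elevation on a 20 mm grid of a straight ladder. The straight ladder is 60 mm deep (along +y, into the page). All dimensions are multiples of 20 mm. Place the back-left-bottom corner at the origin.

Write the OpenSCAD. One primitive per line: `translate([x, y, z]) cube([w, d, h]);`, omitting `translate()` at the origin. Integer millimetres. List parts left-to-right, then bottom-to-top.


cube([60, 60, 2100]);
translate([60, 0, 280]) cube([60, 60, 60]);
translate([60, 0, 560]) cube([60, 60, 60]);
translate([60, 0, 840]) cube([60, 60, 60]);
translate([60, 0, 1120]) cube([60, 60, 60]);
translate([60, 0, 1400]) cube([60, 60, 60]);
translate([60, 0, 1680]) cube([60, 60, 60]);
translate([120, 0, 0]) cube([60, 60, 2100]);
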